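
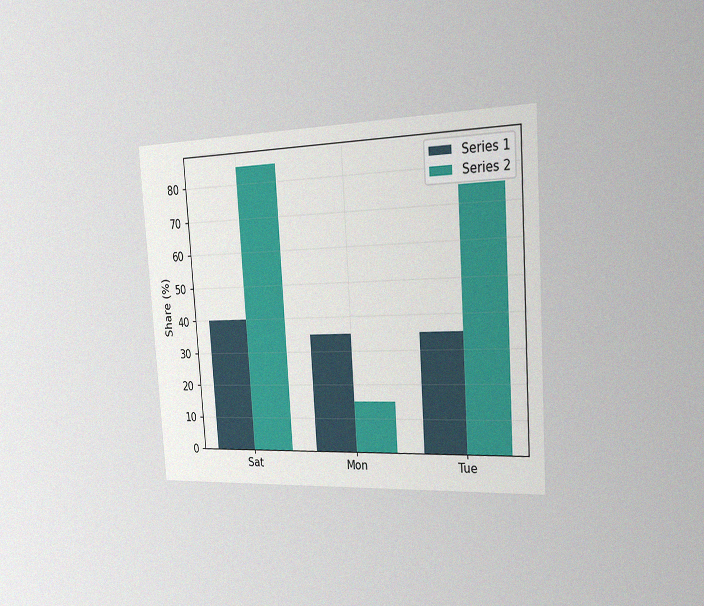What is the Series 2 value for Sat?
85%

The chart is tilted about 4° counter-clockwise and viewed slightly from the right, with some photo noise. The Series 2 bar at Sat reaches 85% on the y-axis.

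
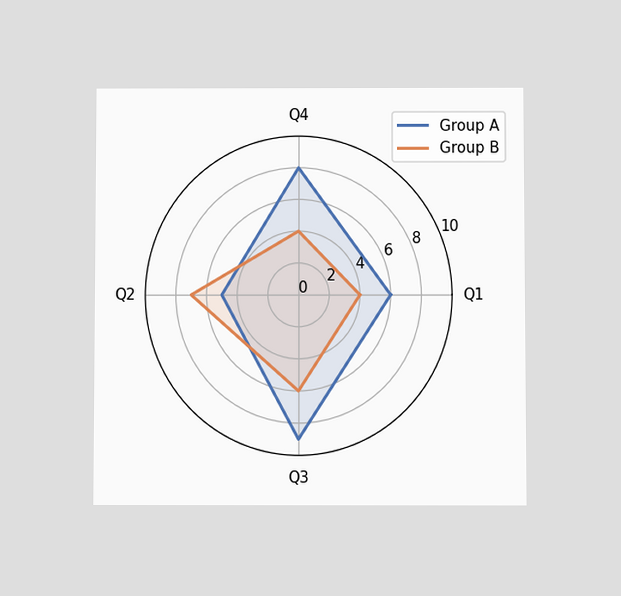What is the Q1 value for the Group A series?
6

The chart is viewed at a slight angle. On the Q1 axis, Group A reaches 6.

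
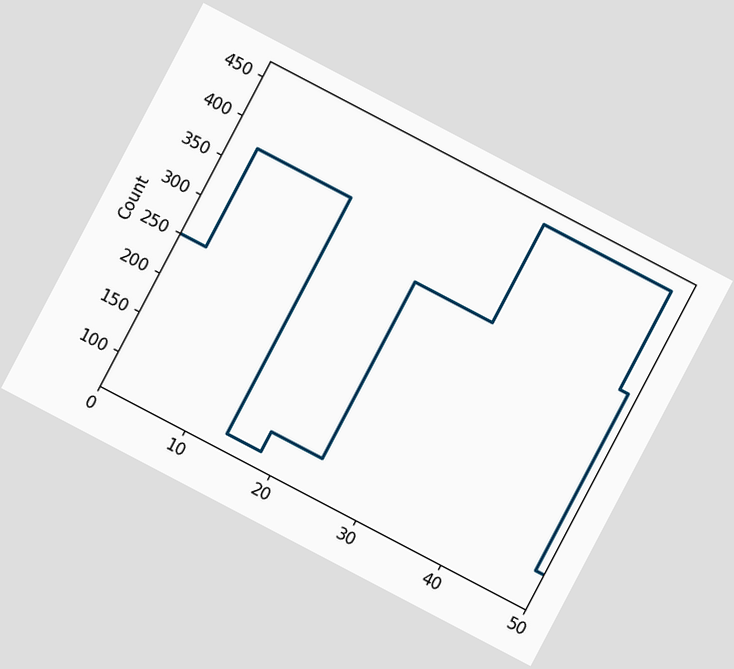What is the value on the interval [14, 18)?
75

The chart is tilted about 28° clockwise. On [14, 18) the step sits at 75.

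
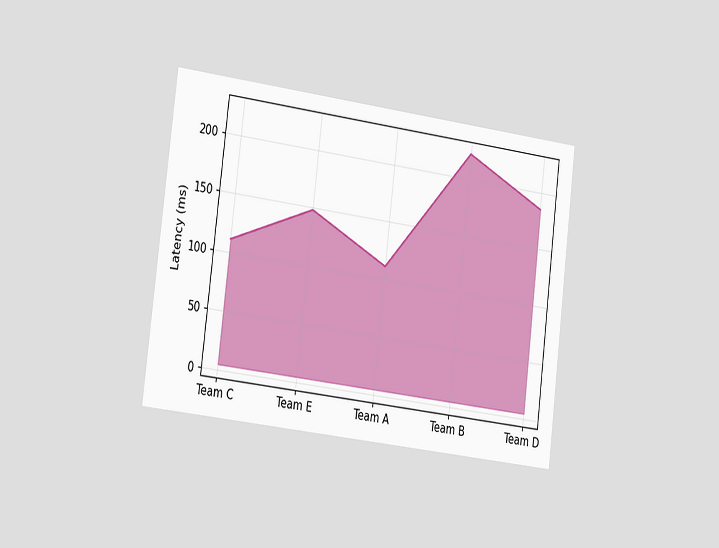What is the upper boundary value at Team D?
185ms

The chart is tilted about 7° clockwise and viewed slightly from the left. At Team D the upper boundary is at 185ms.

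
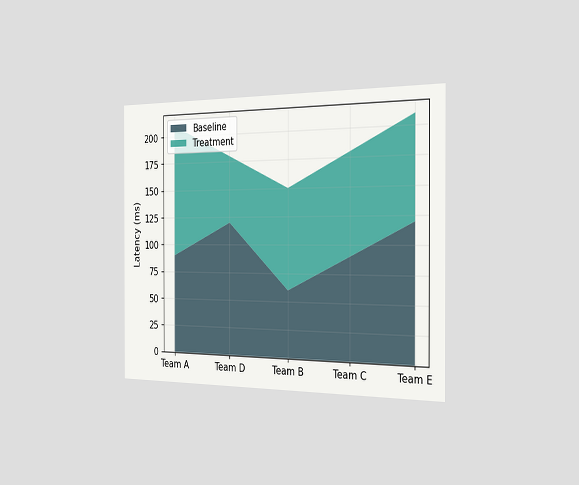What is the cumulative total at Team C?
The chart is viewed slightly from the right. The stacked total at Team C reaches 180ms.

180ms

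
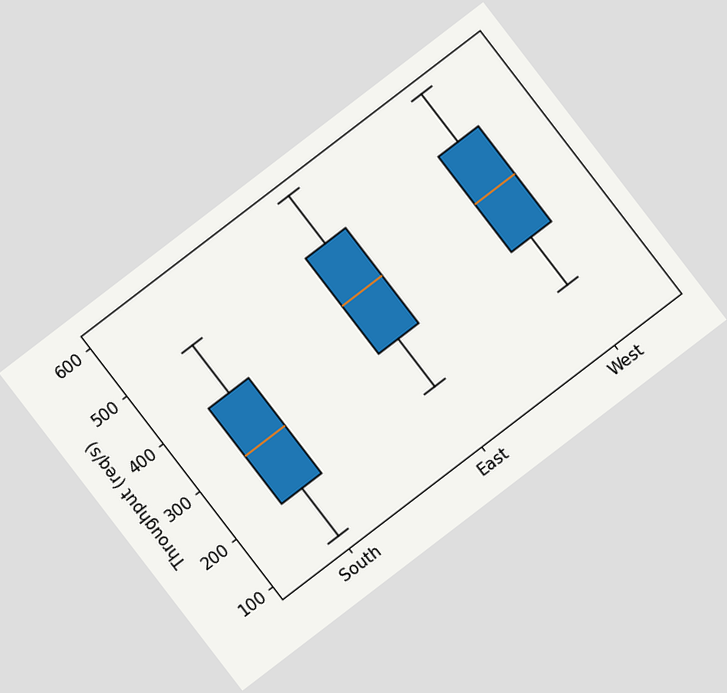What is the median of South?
300req/s

The chart is tilted about 37° counter-clockwise. The median line in the South box sits at 300req/s.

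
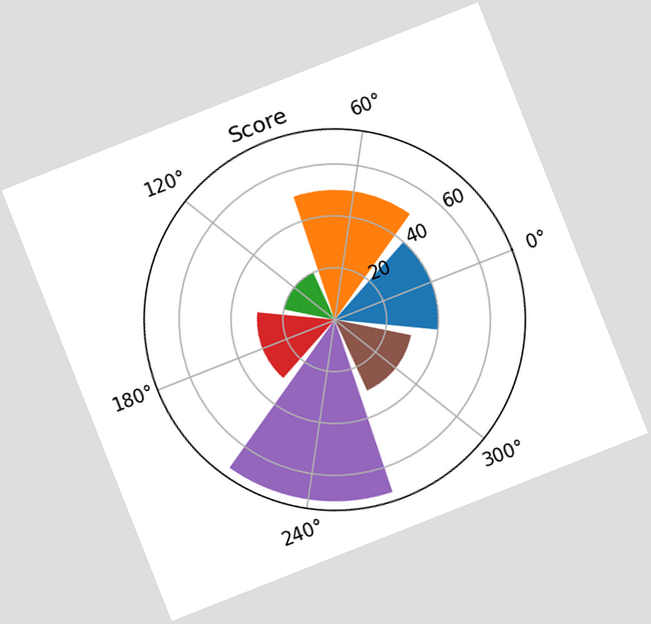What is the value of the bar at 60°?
50

The chart is tilted about 22° counter-clockwise. The bar at 60° reaches 50 on the radial axis.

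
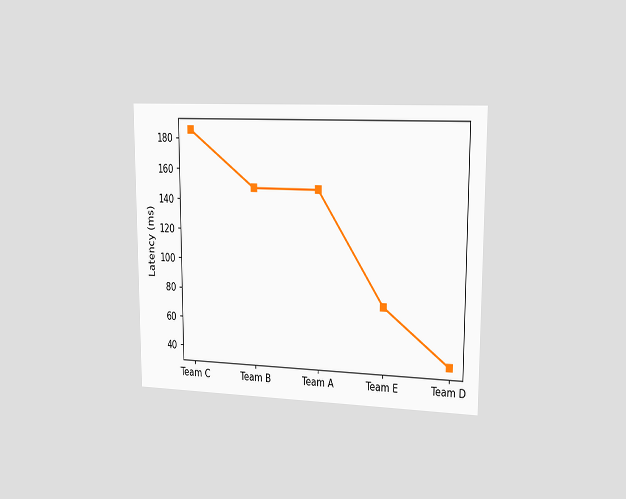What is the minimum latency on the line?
The chart is viewed slightly from the right. The lowest point is at Team D, and reading across to the y-axis gives 37ms.

37ms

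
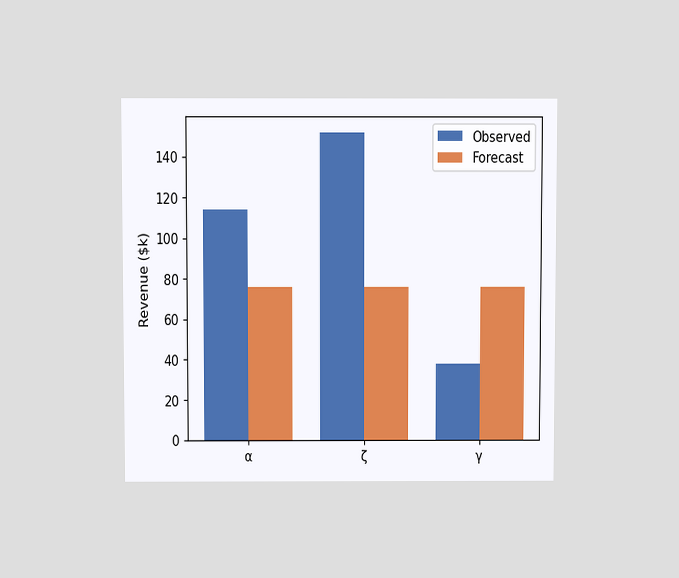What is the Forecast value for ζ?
$76k

The chart is viewed slightly from above. The Forecast bar at ζ reaches $76k on the y-axis.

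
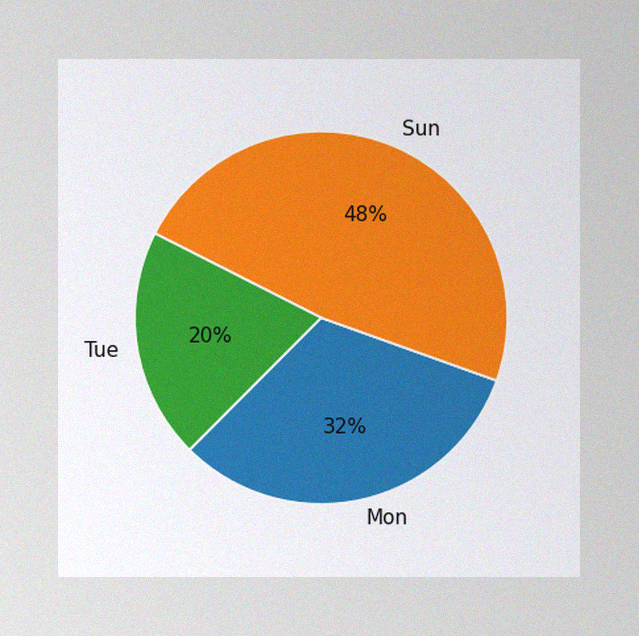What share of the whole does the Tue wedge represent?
20%

The image has some photo noise and uneven lighting. The Tue slice takes up 20% of the pie.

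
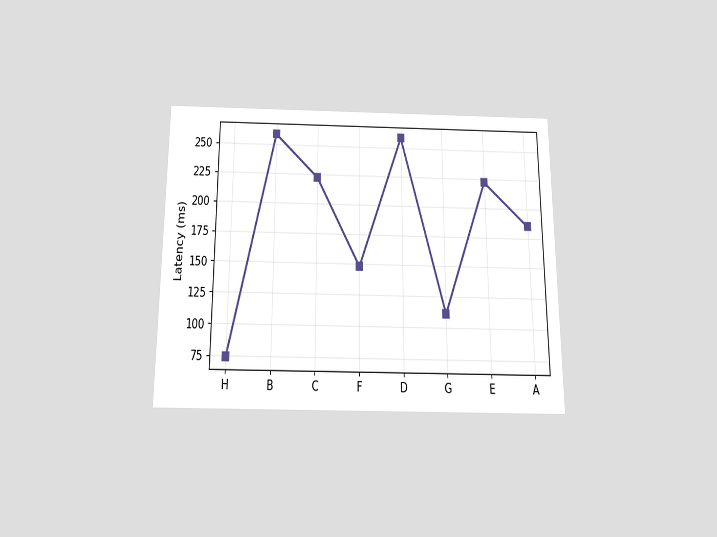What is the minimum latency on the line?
The chart is viewed slightly from below. The lowest point is at H, and reading across to the y-axis gives 74ms.

74ms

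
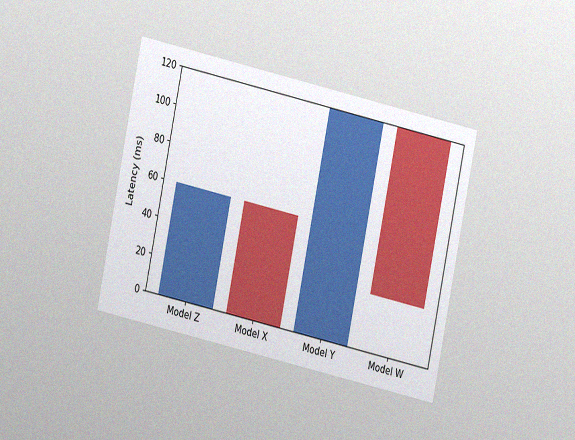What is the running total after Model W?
30ms

The chart is tilted about 12° clockwise and viewed at a slight angle, with some photo noise. After Model W the running total reaches 30ms.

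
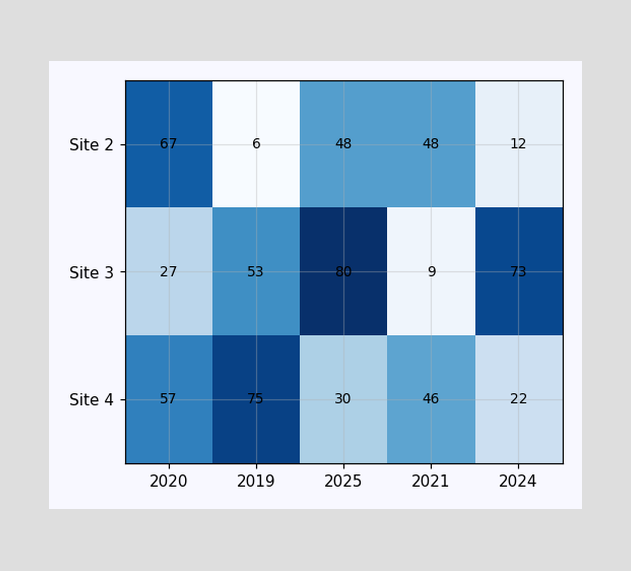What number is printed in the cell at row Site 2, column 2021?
48

The (Site 2, 2021) cell reads 48.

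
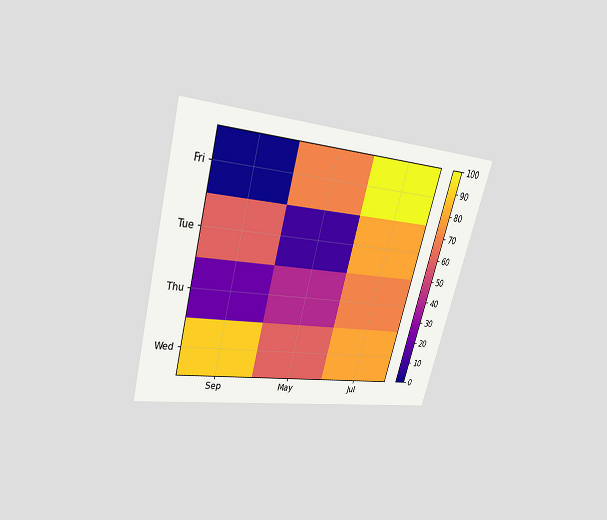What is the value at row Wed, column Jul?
80

The chart is tilted about 15° clockwise and viewed slightly from above. Matching cell (Wed, Jul) against the colorbar gives 80.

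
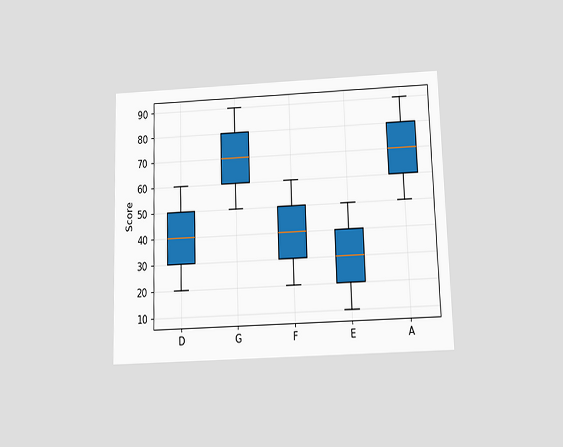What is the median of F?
The chart is viewed slightly from below. The median line in the F box sits at 40.

40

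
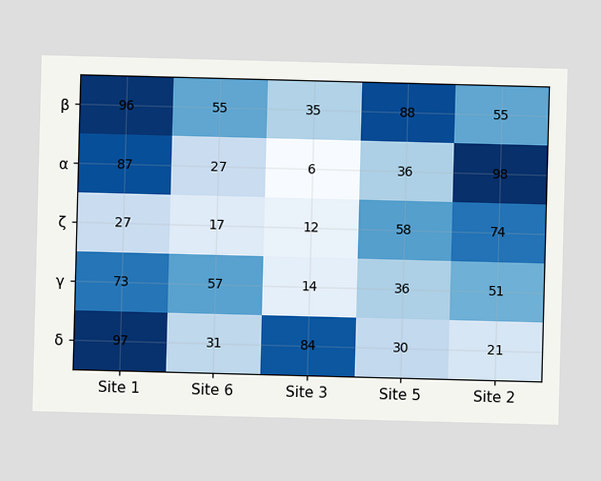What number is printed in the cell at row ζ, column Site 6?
17

The (ζ, Site 6) cell reads 17.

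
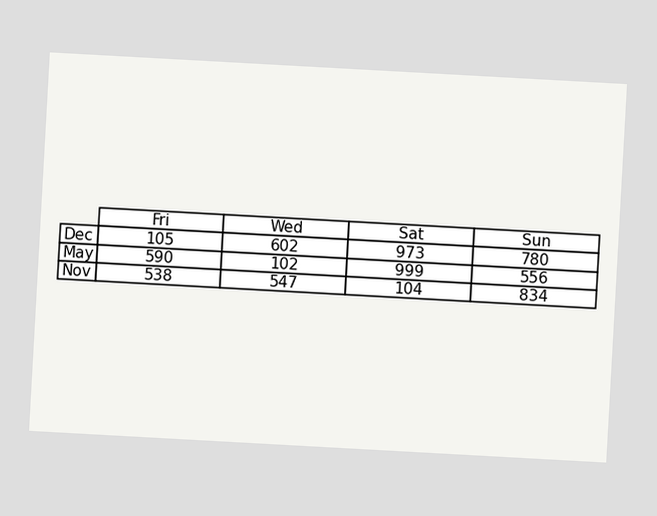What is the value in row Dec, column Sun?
The chart is tilted about 3° clockwise. The (Dec, Sun) cell reads 780.

780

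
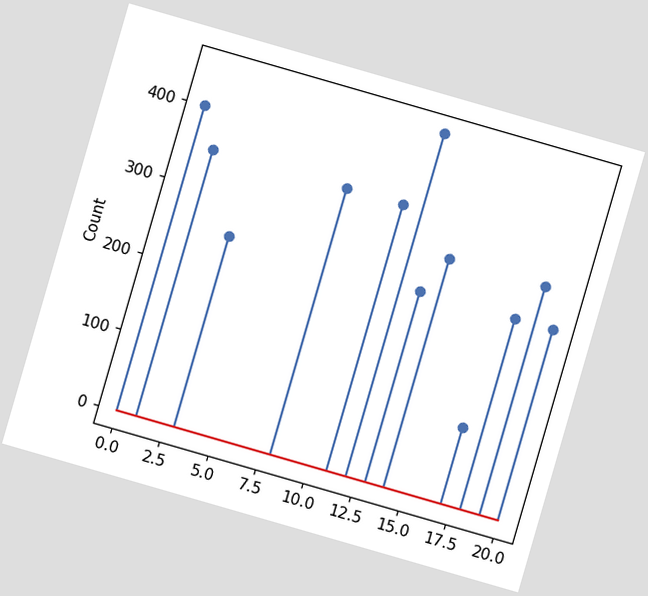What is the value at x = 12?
450

The chart is tilted about 16° clockwise. The stem at x=12 reaches 450.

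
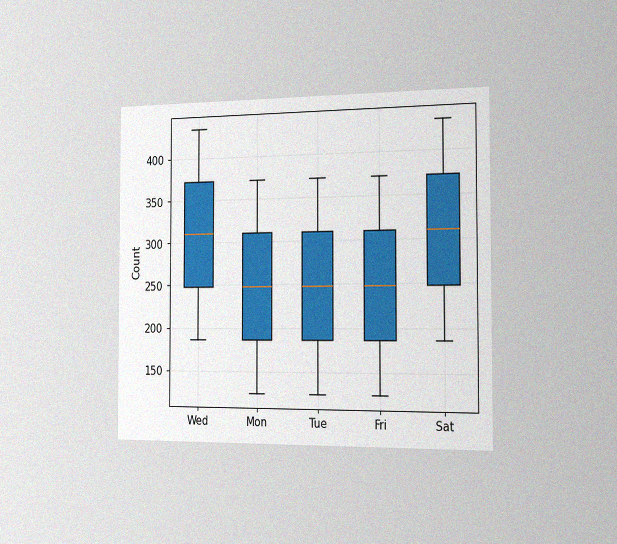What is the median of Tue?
248

The chart is viewed slightly from the right, with some photo noise. The median line in the Tue box sits at 248.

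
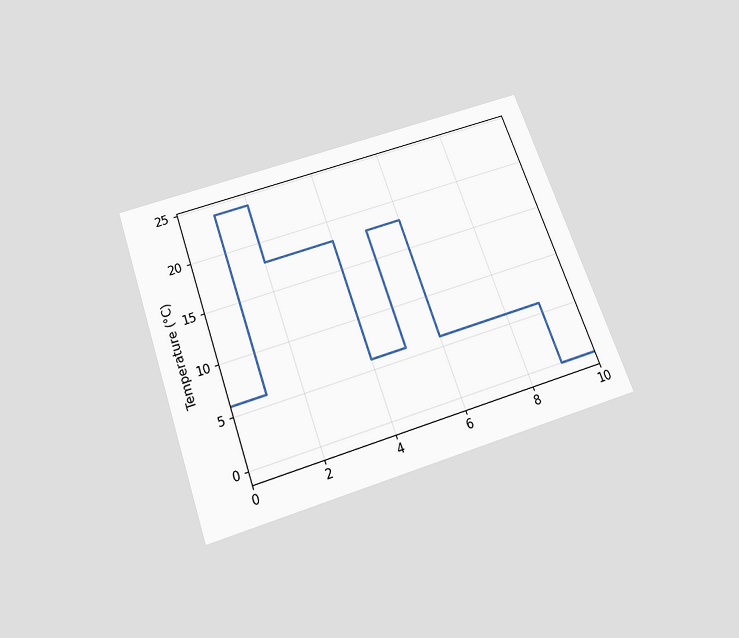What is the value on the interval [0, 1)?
6°C

The chart is tilted about 19° counter-clockwise and viewed slightly from below. On [0, 1) the step sits at 6°C.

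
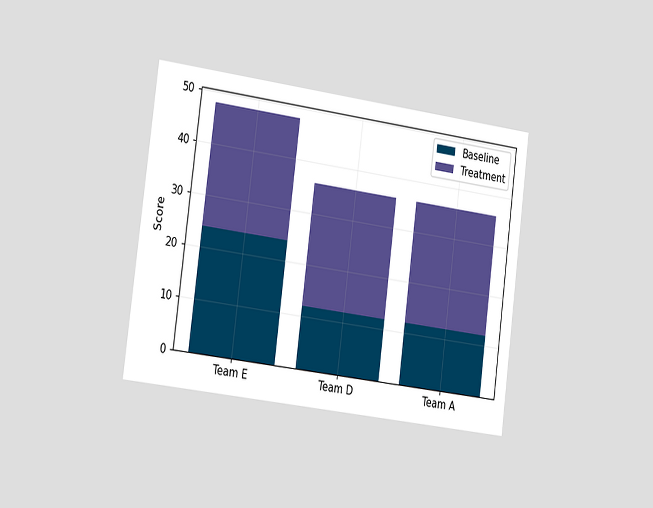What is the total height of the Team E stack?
48

The chart is tilted about 7° clockwise and viewed slightly from the left. The Team E stack's top reaches 48 on the y-axis.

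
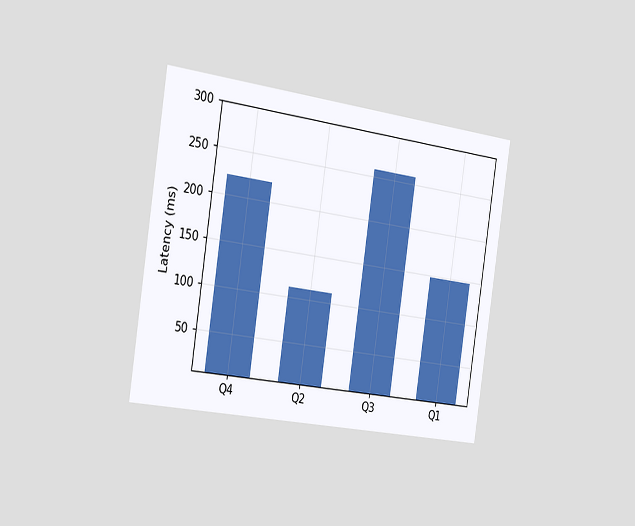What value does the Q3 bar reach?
259ms

The chart is tilted about 9° clockwise and viewed slightly from the left. Reading along the chart's y-axis, the Q3 bar reaches 259ms.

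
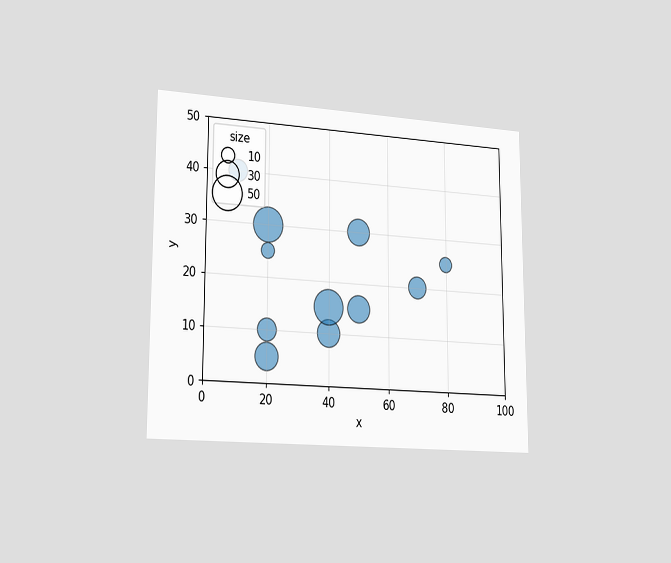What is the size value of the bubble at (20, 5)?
30

The chart is viewed slightly from the left. Matching the bubble at (20, 5) against the size legend gives 30.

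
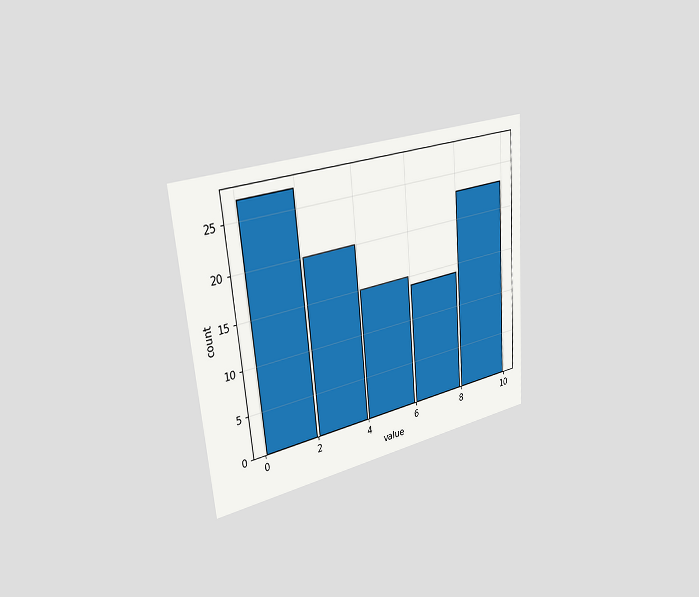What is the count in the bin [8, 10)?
The chart is tilted about 5° counter-clockwise and viewed slightly from the left. The [8, 10) bin has height 23.

23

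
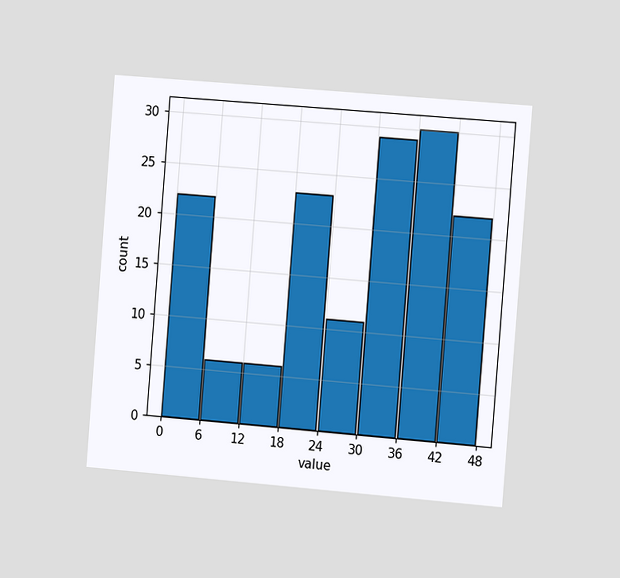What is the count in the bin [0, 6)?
The chart is tilted about 5° clockwise and viewed slightly from the right. The [0, 6) bin has height 22.

22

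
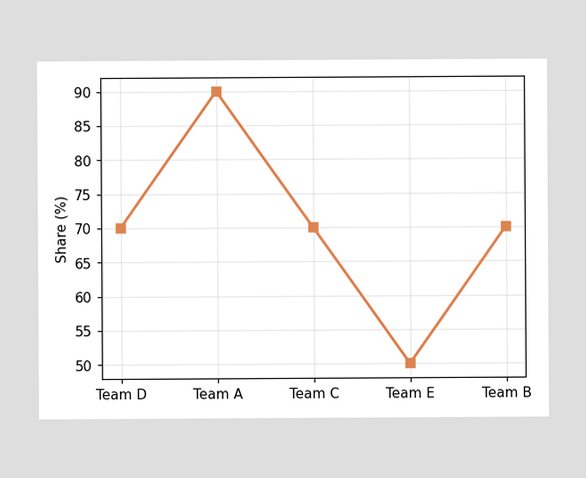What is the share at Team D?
70%

At Team D, the line is at 70%.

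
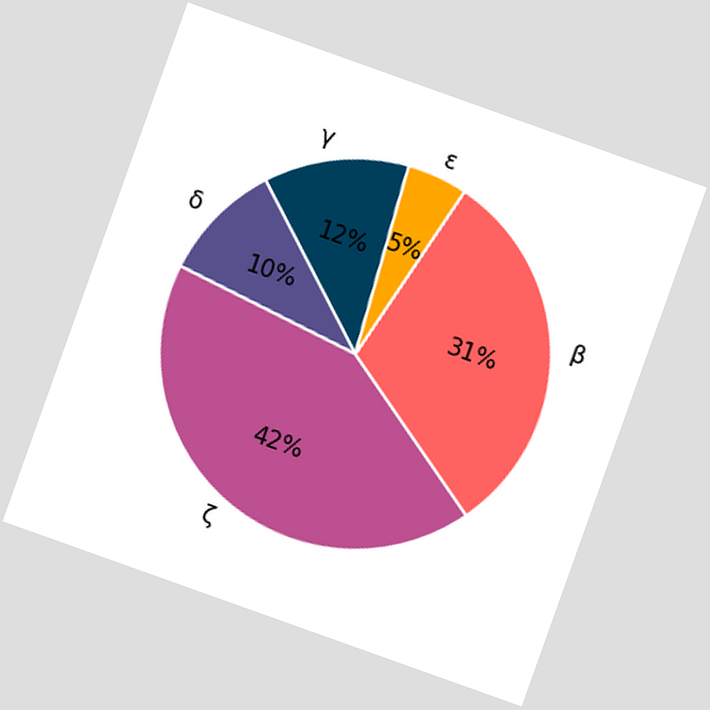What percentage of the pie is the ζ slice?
The chart is tilted about 20° clockwise. The ζ slice takes up 42% of the pie.

42%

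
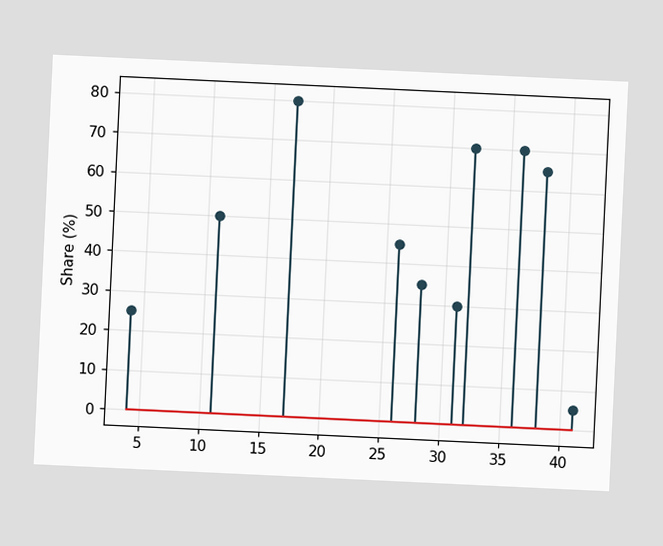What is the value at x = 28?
The chart is tilted about 3° clockwise. The stem at x=28 reaches 35%.

35%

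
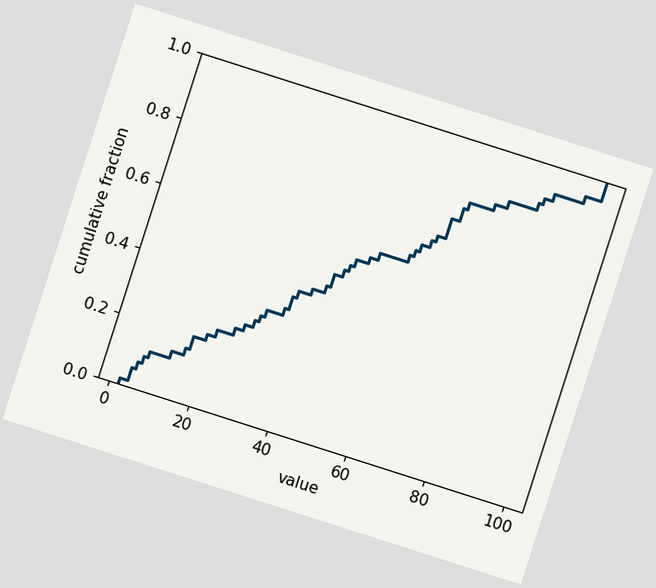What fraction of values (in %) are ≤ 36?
40%

The chart is tilted about 18° clockwise. At x=36 the ECDF step is at 40%.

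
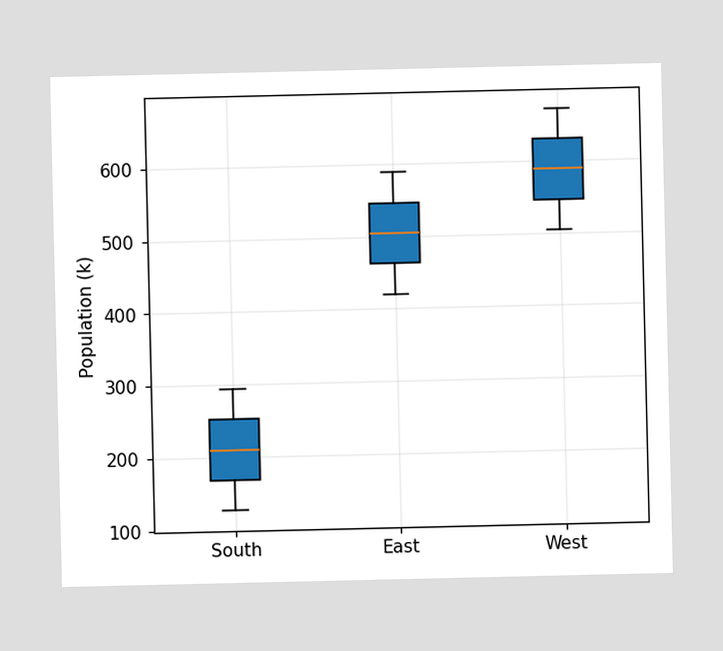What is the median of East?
504k

The median line in the East box sits at 504k.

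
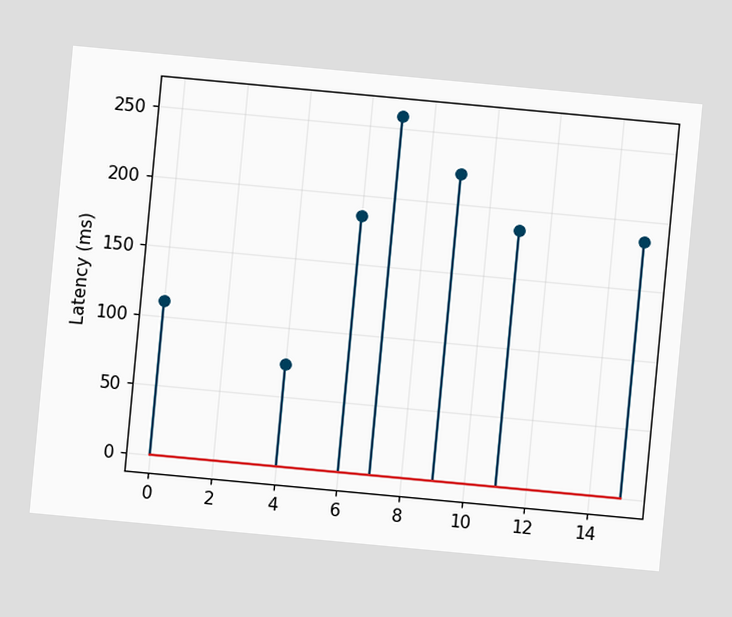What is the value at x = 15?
185ms

The chart is tilted about 5° clockwise. The stem at x=15 reaches 185ms.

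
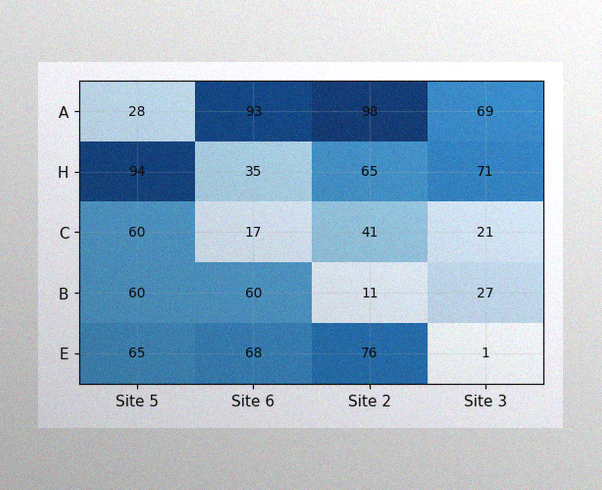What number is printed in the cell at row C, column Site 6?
The image has some photo noise and uneven lighting. The (C, Site 6) cell reads 17.

17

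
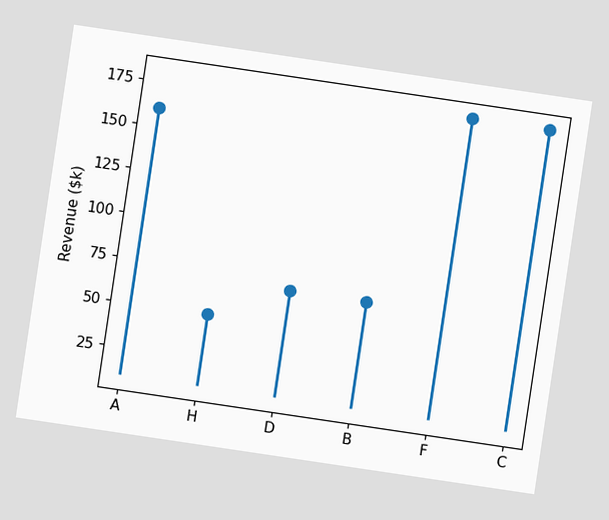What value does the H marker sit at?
The chart is tilted about 8° clockwise. The H marker sits at $50k.

$50k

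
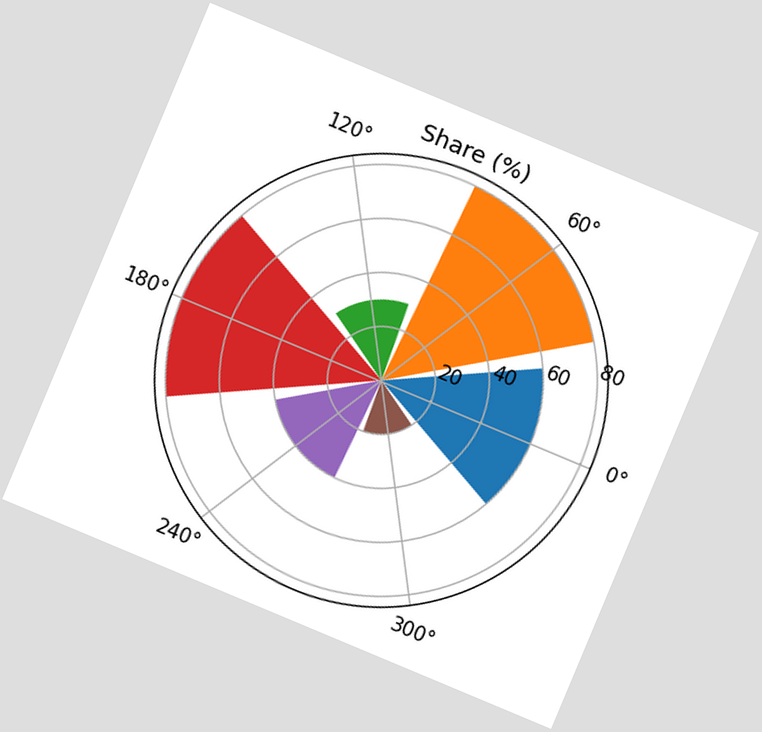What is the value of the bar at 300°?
The chart is tilted about 23° clockwise. The bar at 300° reaches 20% on the radial axis.

20%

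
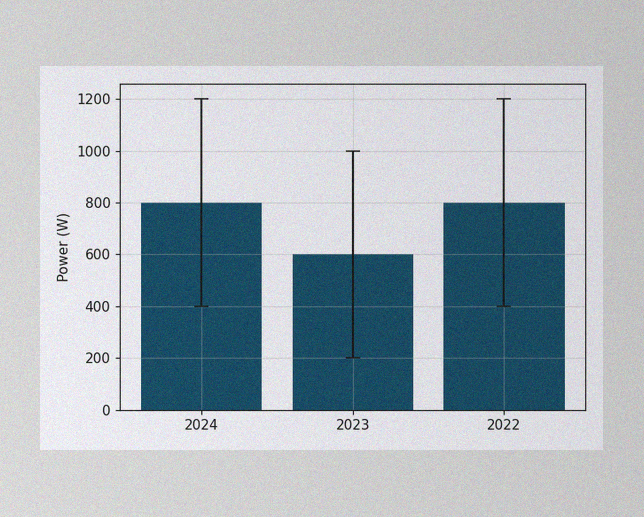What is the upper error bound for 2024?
1200W

The image has some photo noise and uneven lighting. The 2024 bar's upper whisker reaches 1200W.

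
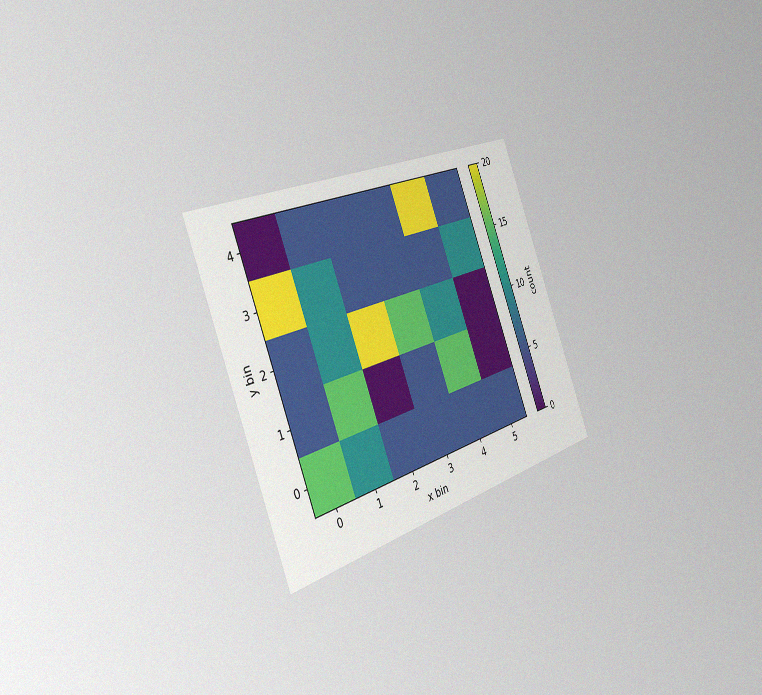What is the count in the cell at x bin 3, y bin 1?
5

The chart is tilted about 21° counter-clockwise and viewed slightly from the left, with some photo noise. Matching the cell (3, 1) against the colorbar gives 5.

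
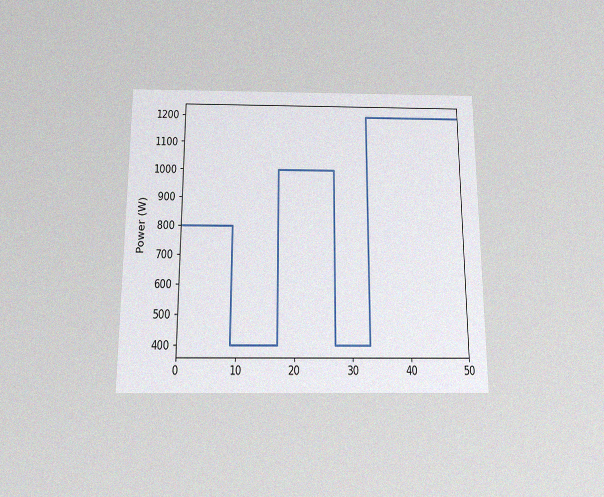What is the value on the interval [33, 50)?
1200W

The chart is viewed slightly from below, with some photo noise. On [33, 50) the step sits at 1200W.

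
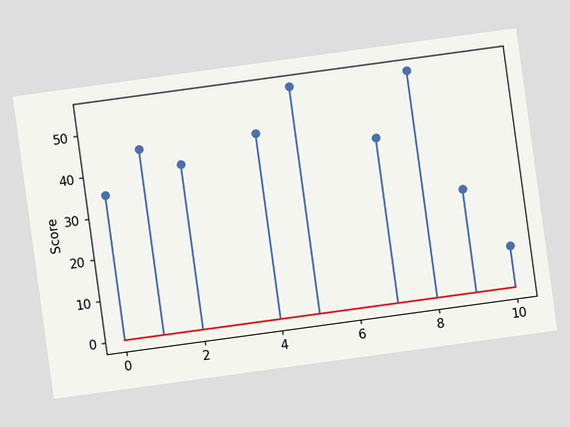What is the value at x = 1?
The chart is tilted about 8° counter-clockwise. The stem at x=1 reaches 45.

45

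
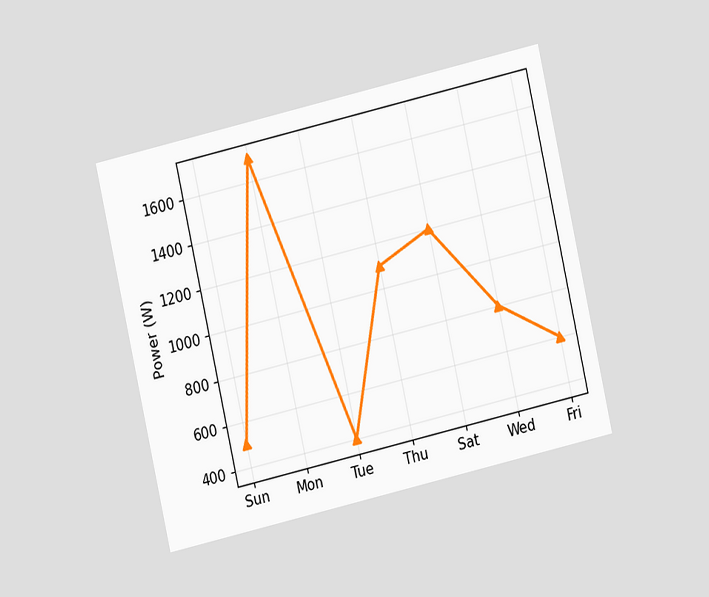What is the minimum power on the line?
400W

The chart is tilted about 13° counter-clockwise and viewed at a slight angle. The lowest point is at Tue, and reading across to the y-axis gives 400W.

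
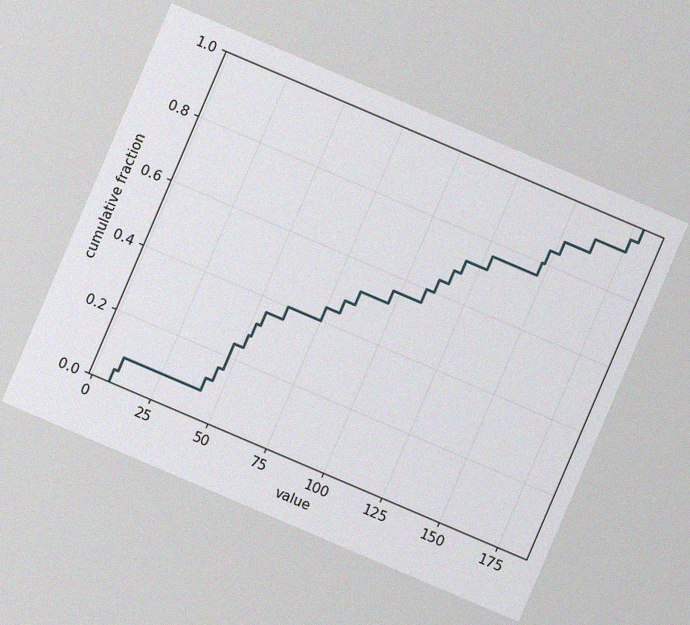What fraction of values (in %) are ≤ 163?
The chart is tilted about 23° clockwise, with some photo noise. At x=163 the ECDF step is at 92%.

92%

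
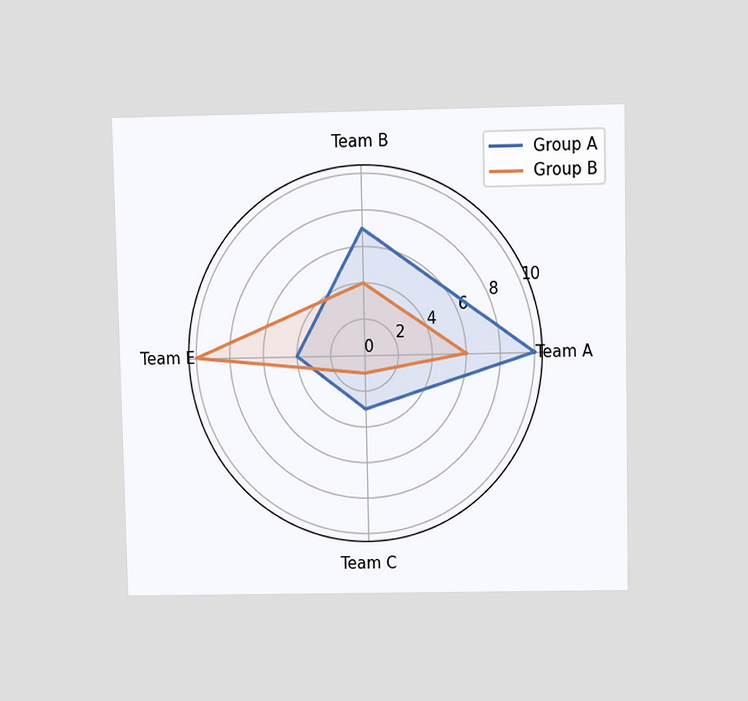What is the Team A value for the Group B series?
6

The chart is viewed at a slight angle. On the Team A axis, Group B reaches 6.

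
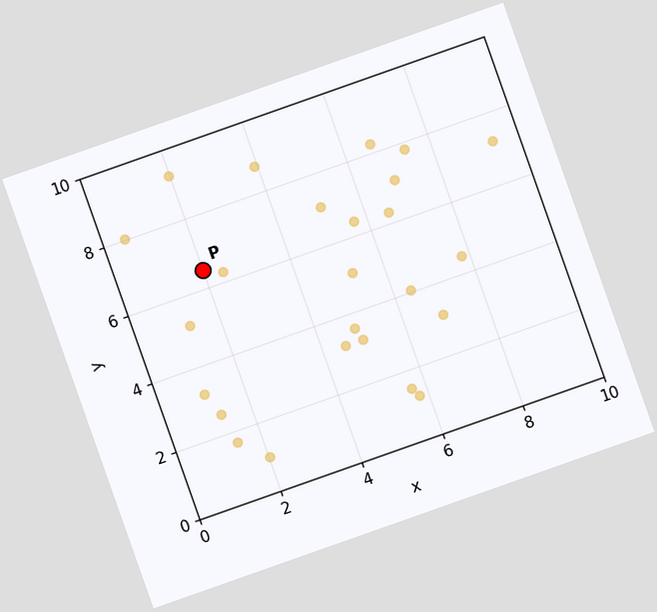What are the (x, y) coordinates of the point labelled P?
The chart is tilted about 19° counter-clockwise. Following the gridlines from P to each axis, P sits at (2, 6.5).

(2, 6.5)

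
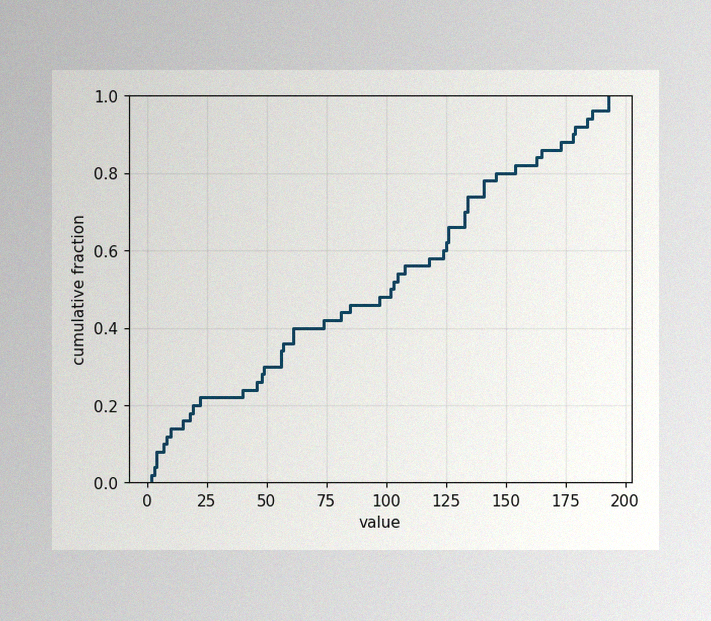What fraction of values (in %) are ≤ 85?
46%

The image has some photo noise and uneven lighting. At x=85 the ECDF step is at 46%.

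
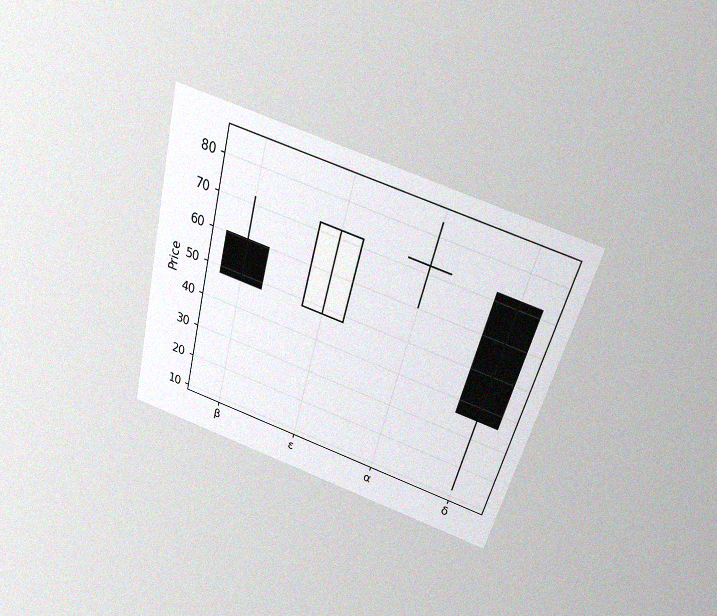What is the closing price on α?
The chart is tilted about 15° clockwise and viewed slightly from above, with some photo noise. The α candle closes at 72.

72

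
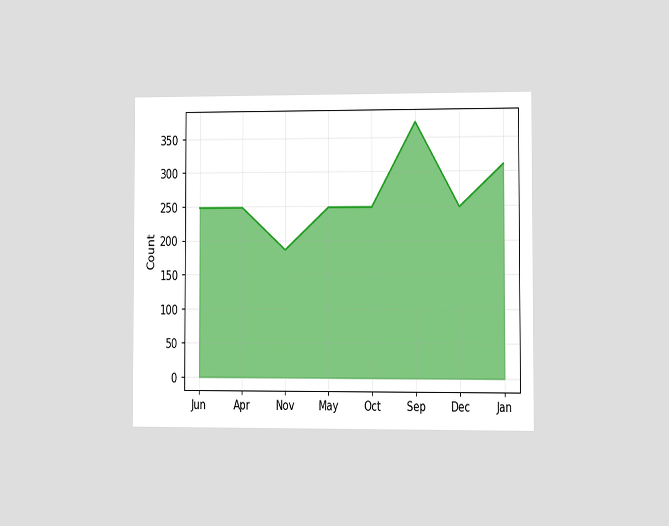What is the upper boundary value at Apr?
248

The chart is viewed at a slight angle. At Apr the upper boundary is at 248.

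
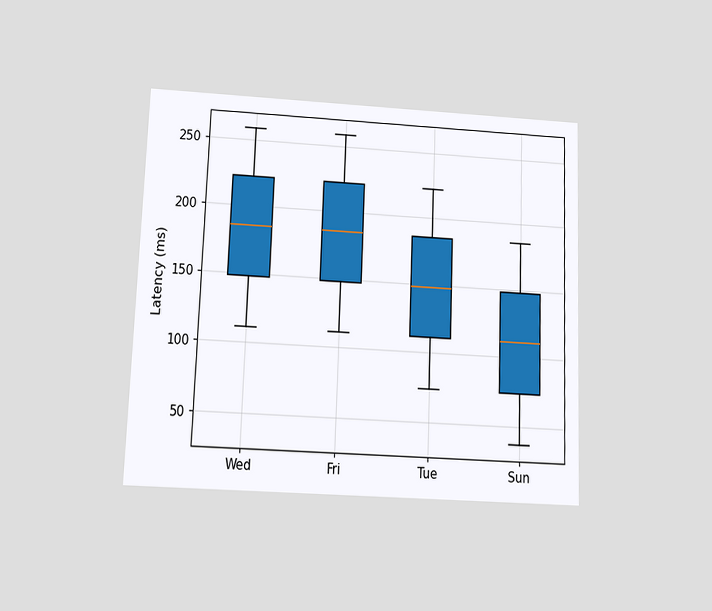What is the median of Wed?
The chart is tilted about 2° clockwise and viewed slightly from below. The median line in the Wed box sits at 185ms.

185ms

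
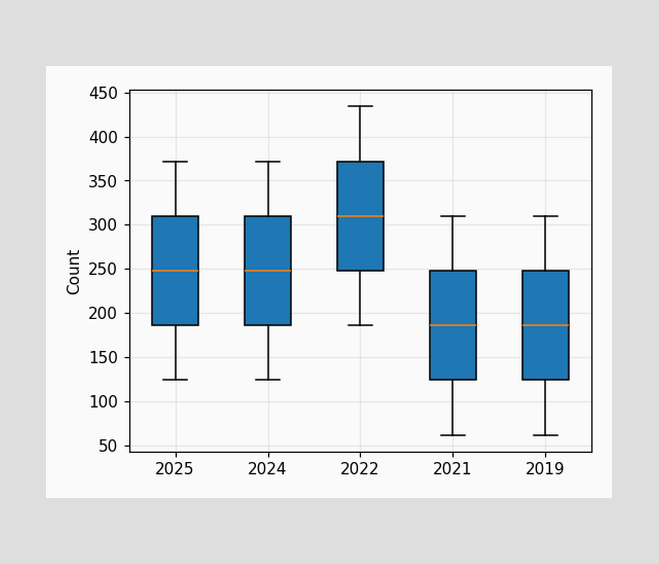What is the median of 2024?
248

The median line in the 2024 box sits at 248.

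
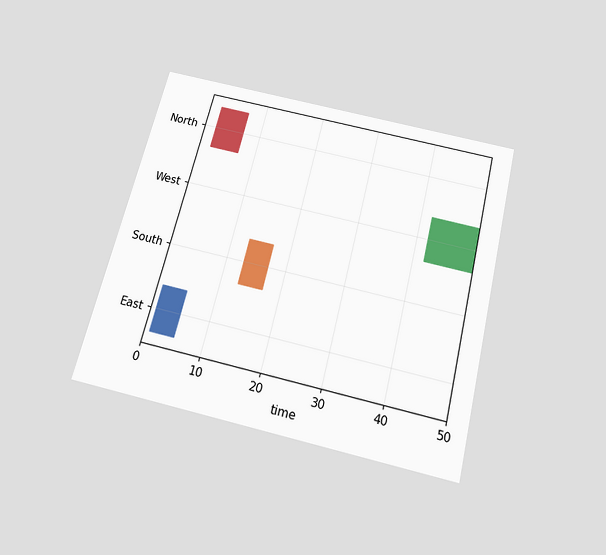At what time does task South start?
13

The chart is tilted about 14° clockwise and viewed slightly from below. The South bar begins at t=13.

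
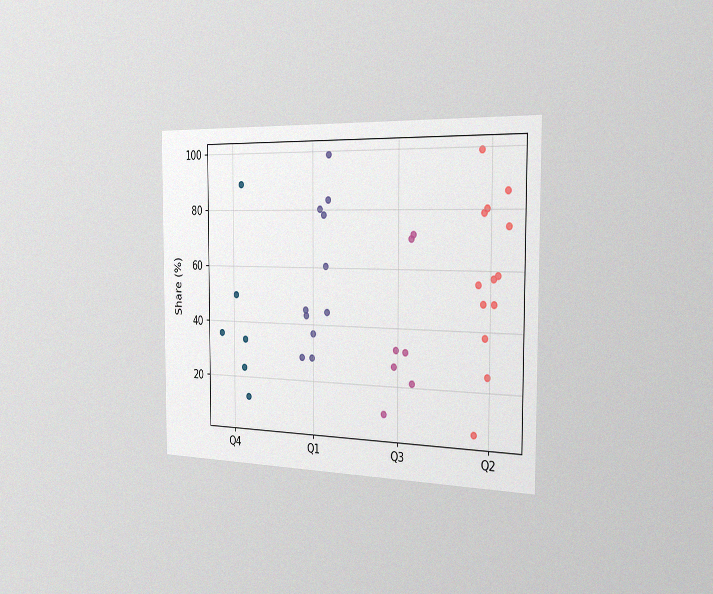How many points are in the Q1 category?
The chart is viewed slightly from the right, with some photo noise. Counting the markers in the Q1 column gives 11.

11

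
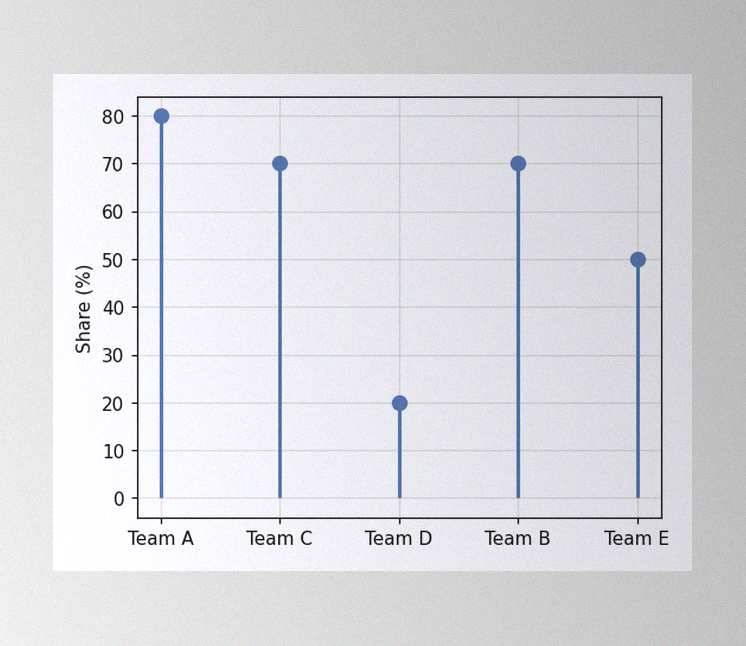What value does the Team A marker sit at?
The image has some photo noise and uneven lighting. The Team A marker sits at 80%.

80%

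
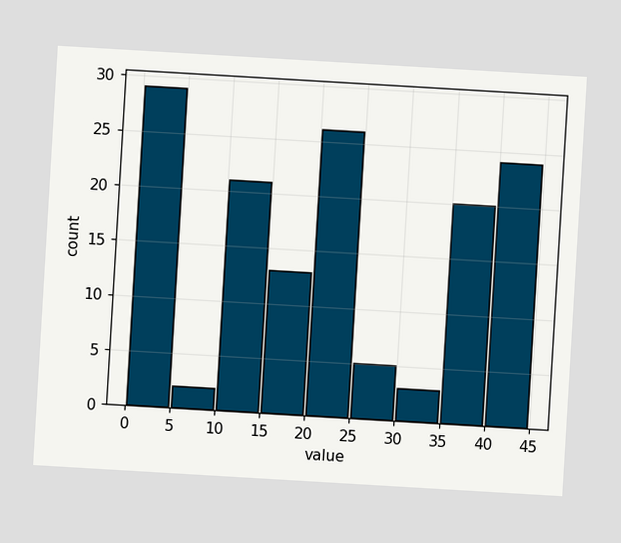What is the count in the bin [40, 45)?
The chart is tilted about 3° clockwise. The [40, 45) bin has height 24.

24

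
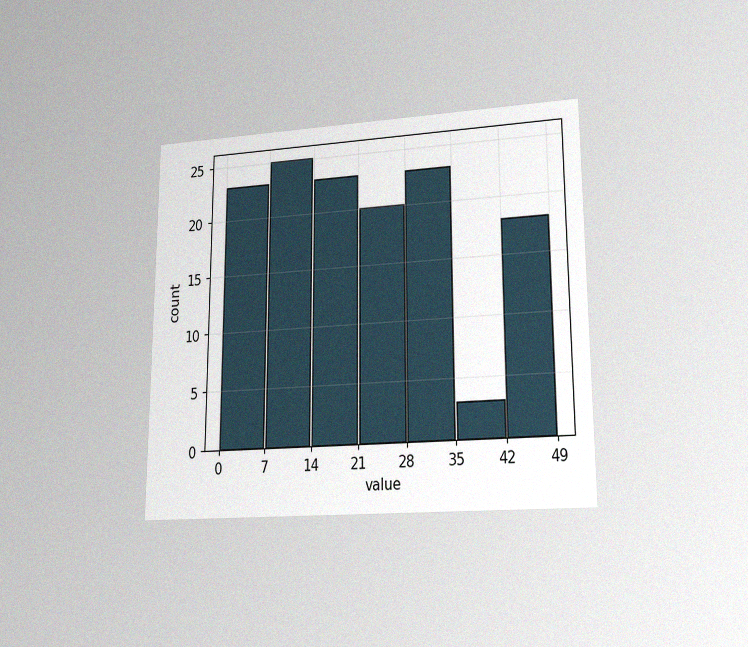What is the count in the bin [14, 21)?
23

The chart is viewed at a slight angle, with some photo noise. The [14, 21) bin has height 23.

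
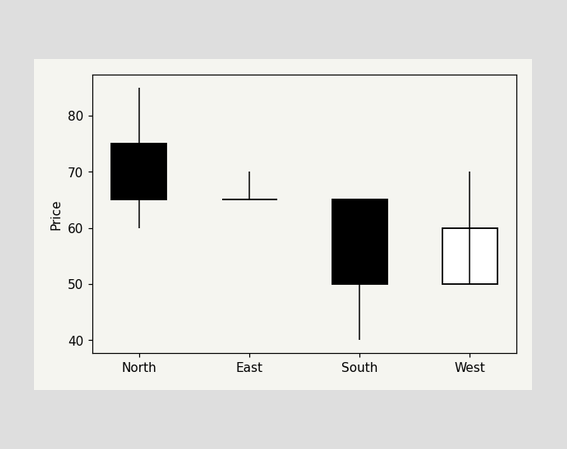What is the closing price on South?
The South candle closes at 50.

50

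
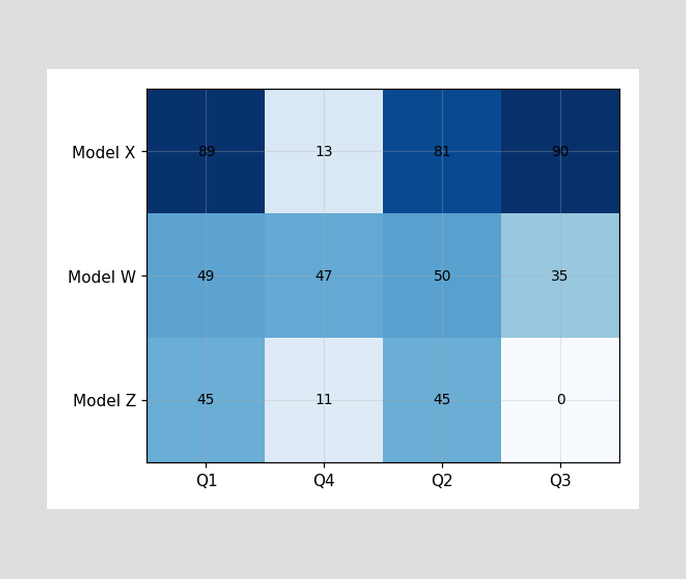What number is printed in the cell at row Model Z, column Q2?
The (Model Z, Q2) cell reads 45.

45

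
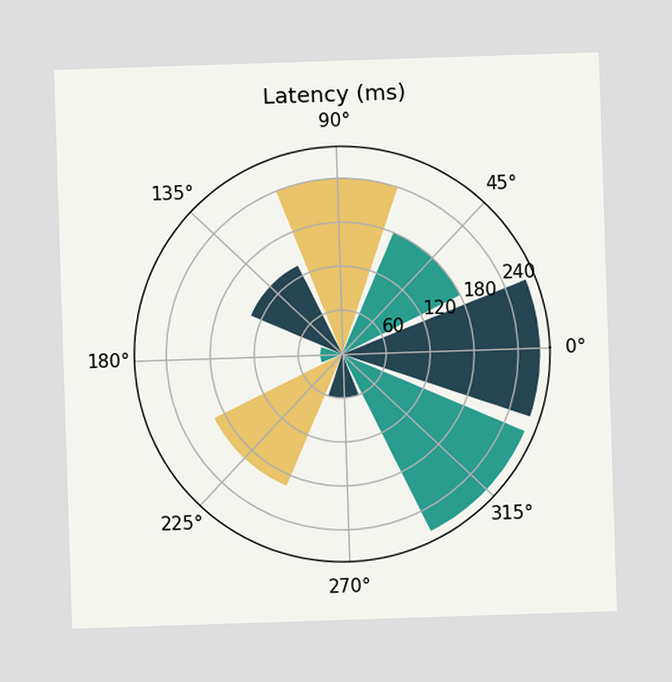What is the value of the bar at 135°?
135ms

The bar at 135° reaches 135ms on the radial axis.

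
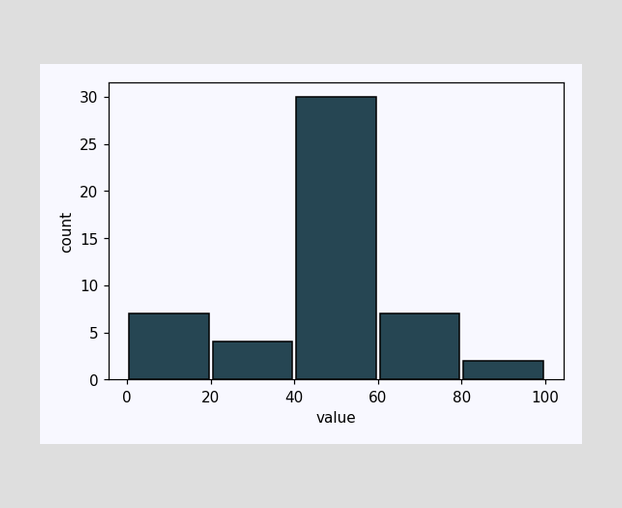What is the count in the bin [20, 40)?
4

The [20, 40) bin has height 4.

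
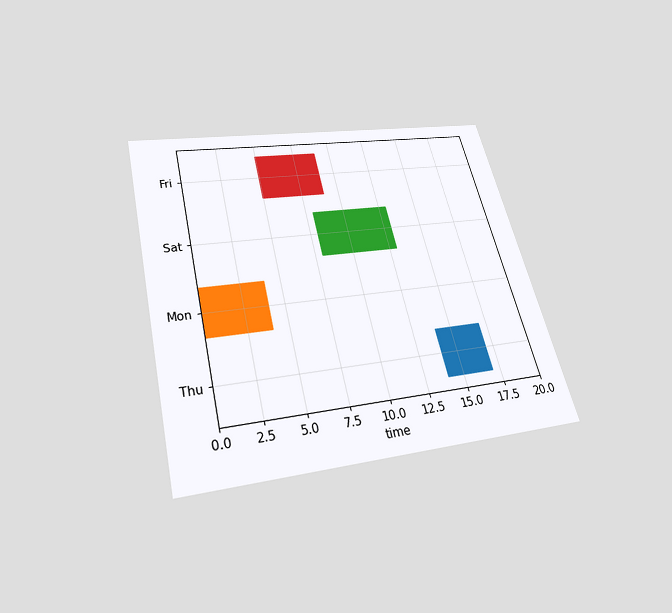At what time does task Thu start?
14

The chart is tilted about 14° counter-clockwise and viewed slightly from below. The Thu bar begins at t=14.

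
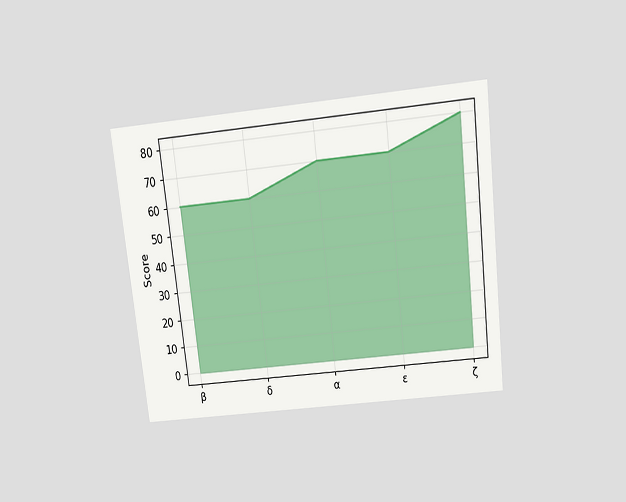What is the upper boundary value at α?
The chart is tilted about 7° counter-clockwise and viewed slightly from above. At α the upper boundary is at 70.

70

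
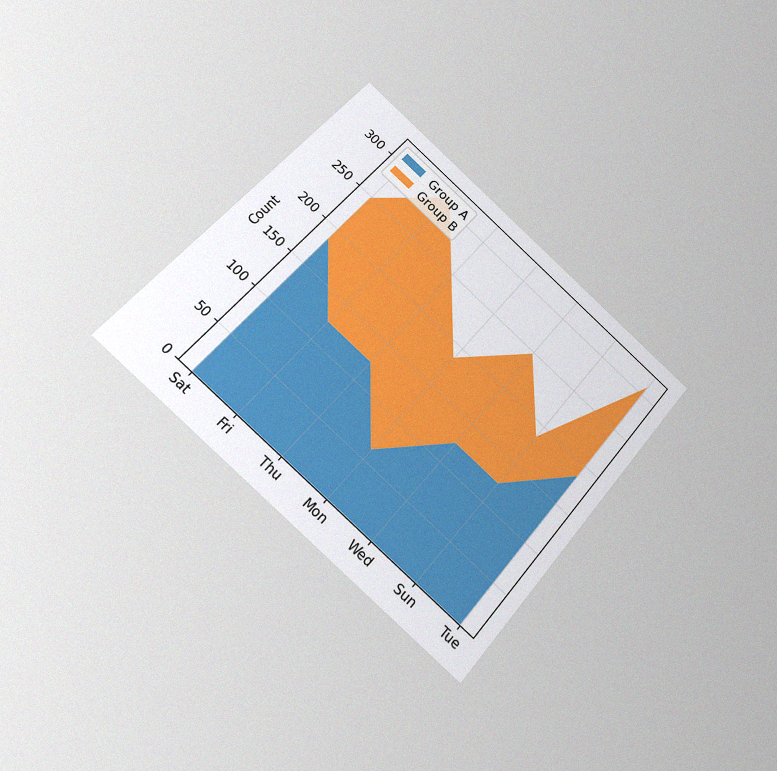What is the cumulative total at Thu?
248

The chart is tilted about 41° clockwise and viewed at a slight angle, with some photo noise. The stacked total at Thu reaches 248.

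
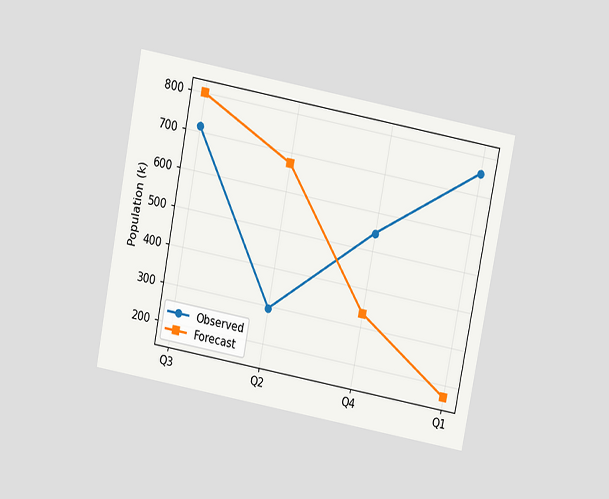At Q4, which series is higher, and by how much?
Observed, by 210k

The chart is tilted about 11° clockwise and viewed slightly from above. At Q4, Observed sits above the other line by 210k.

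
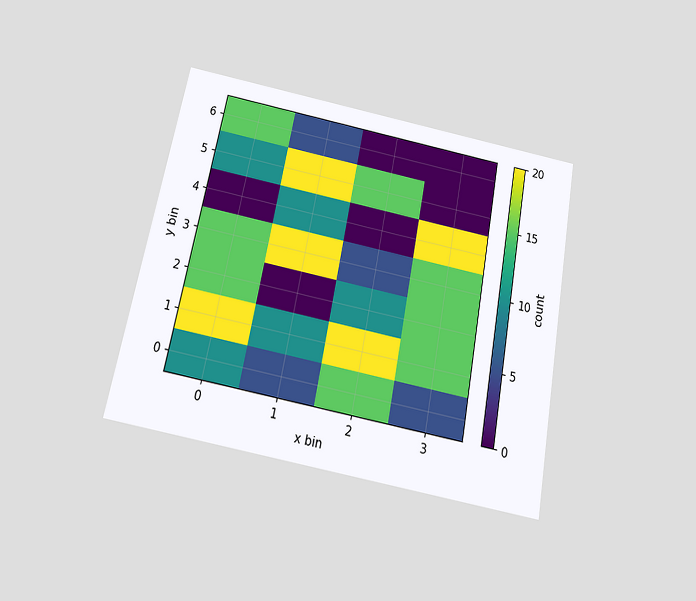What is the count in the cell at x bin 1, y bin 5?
The chart is tilted about 11° clockwise and viewed slightly from below. Matching the cell (1, 5) against the colorbar gives 20.

20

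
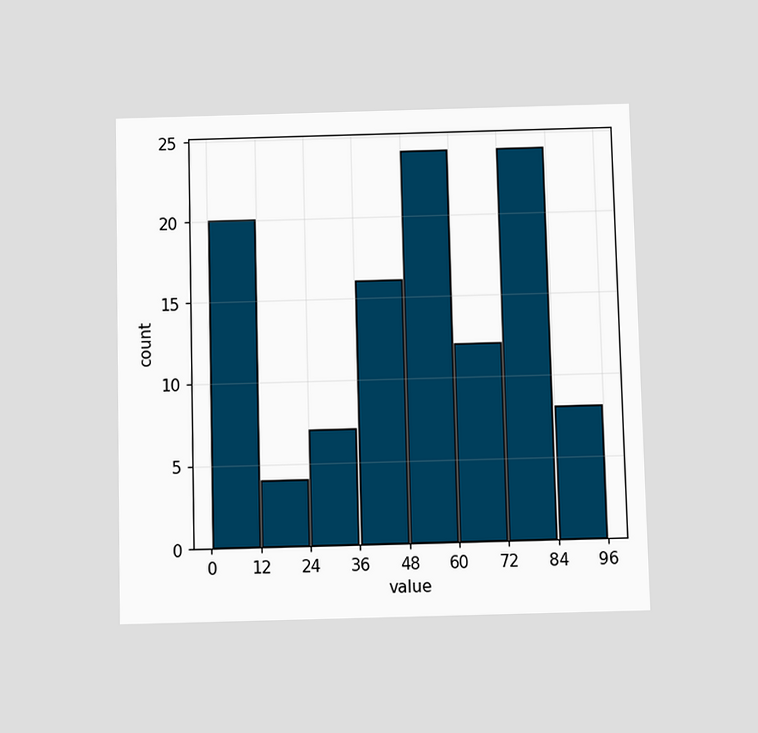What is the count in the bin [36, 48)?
The chart is viewed slightly from below. The [36, 48) bin has height 16.

16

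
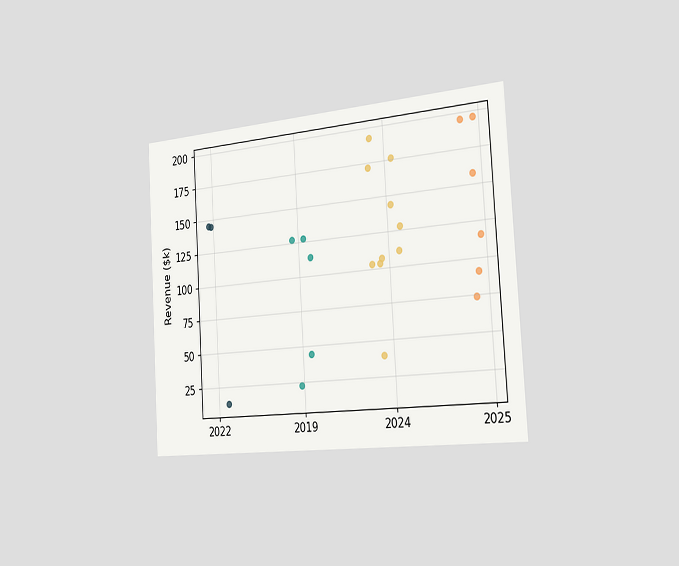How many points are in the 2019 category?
The chart is tilted about 3° counter-clockwise and viewed slightly from the right. Counting the markers in the 2019 column gives 5.

5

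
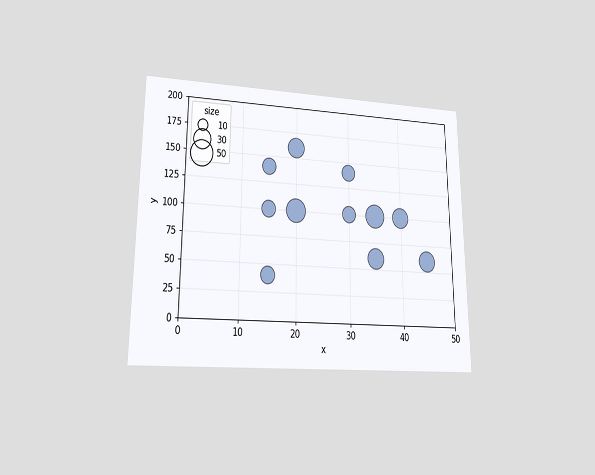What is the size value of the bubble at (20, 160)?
30

The chart is viewed at a slight angle. Matching the bubble at (20, 160) against the size legend gives 30.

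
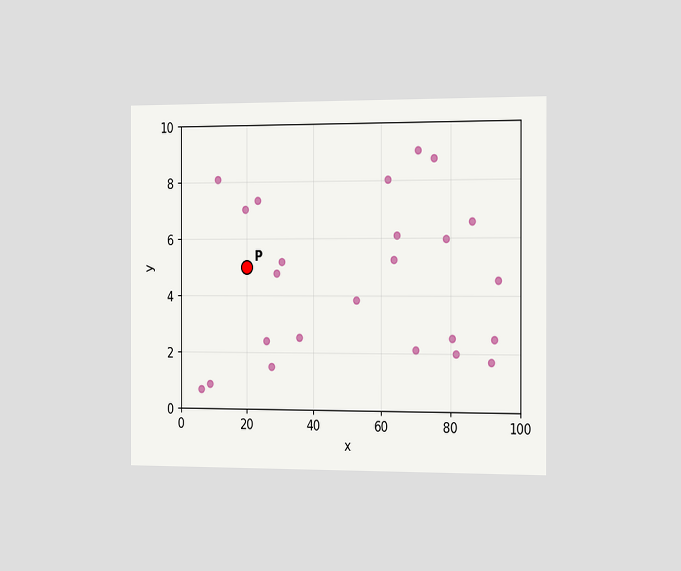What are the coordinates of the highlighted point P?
The chart is viewed slightly from the right. Following the gridlines from P to each axis, P sits at (20, 5).

(20, 5)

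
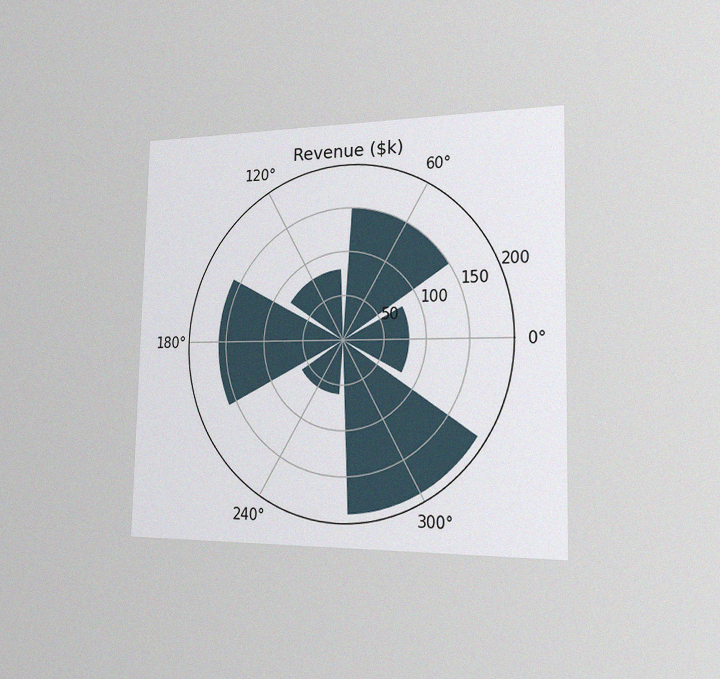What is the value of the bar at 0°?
$80k

The chart is viewed slightly from the right, with some photo noise. The bar at 0° reaches $80k on the radial axis.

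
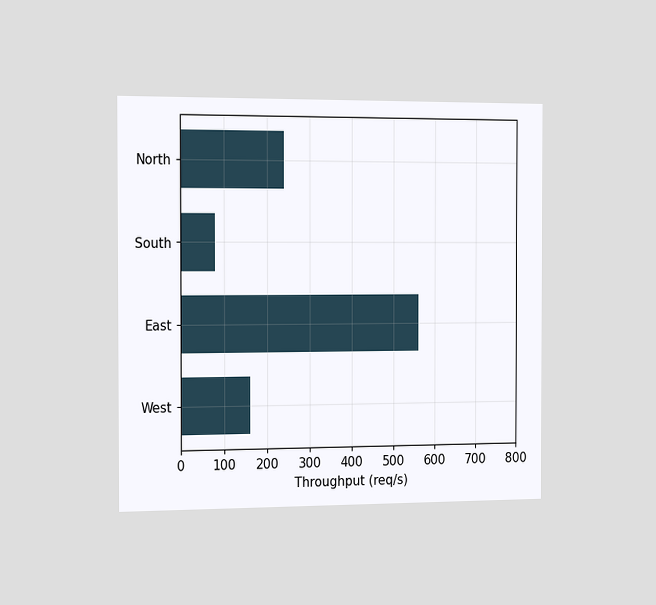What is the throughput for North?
The chart is viewed slightly from the left. Reading along the chart's x-axis, the North bar reaches 240req/s.

240req/s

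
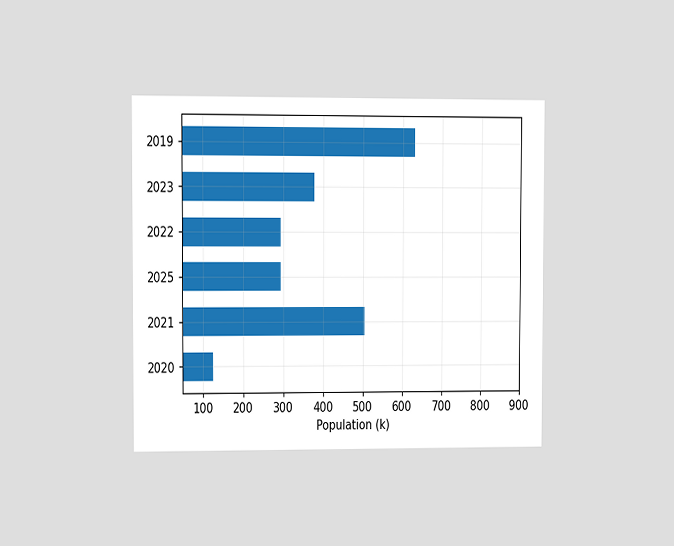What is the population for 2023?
The chart is viewed at a slight angle. Reading along the chart's x-axis, the 2023 bar reaches 378k.

378k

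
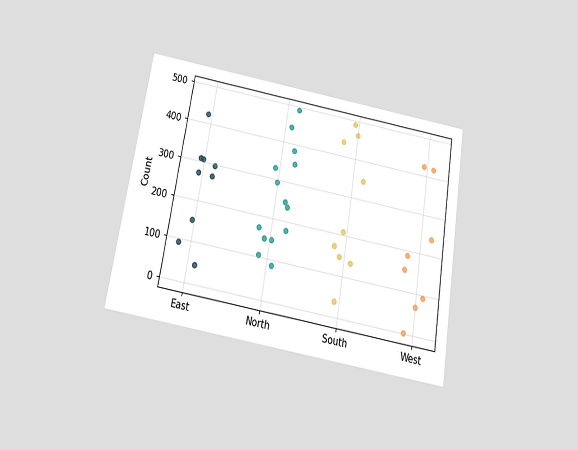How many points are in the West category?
The chart is tilted about 9° clockwise and viewed slightly from below. Counting the markers in the West column gives 8.

8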